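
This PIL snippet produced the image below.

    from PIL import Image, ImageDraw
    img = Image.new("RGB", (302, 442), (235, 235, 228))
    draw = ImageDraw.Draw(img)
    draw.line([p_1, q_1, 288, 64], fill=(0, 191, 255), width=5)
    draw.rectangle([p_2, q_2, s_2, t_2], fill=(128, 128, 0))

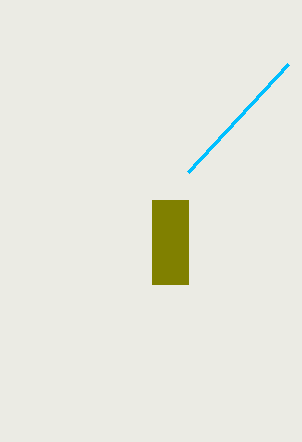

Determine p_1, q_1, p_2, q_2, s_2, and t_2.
p_1 = 188, q_1 = 172, p_2 = 152, q_2 = 200, s_2 = 188, t_2 = 284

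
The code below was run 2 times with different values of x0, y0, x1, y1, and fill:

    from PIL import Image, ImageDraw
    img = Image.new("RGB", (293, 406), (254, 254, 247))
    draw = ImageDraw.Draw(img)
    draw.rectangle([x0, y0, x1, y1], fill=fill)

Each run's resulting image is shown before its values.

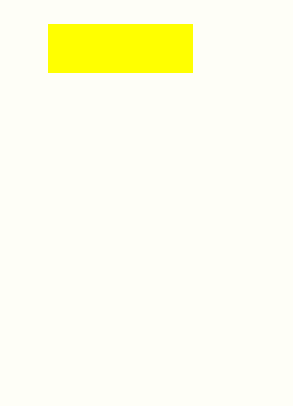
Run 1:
x0 = 48, y0 = 24, x1 = 192, y1 = 72, fill = 'yellow'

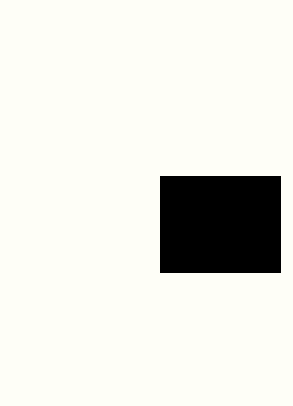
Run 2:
x0 = 160; y0 = 176; x1 = 280; y1 = 272; fill = 'black'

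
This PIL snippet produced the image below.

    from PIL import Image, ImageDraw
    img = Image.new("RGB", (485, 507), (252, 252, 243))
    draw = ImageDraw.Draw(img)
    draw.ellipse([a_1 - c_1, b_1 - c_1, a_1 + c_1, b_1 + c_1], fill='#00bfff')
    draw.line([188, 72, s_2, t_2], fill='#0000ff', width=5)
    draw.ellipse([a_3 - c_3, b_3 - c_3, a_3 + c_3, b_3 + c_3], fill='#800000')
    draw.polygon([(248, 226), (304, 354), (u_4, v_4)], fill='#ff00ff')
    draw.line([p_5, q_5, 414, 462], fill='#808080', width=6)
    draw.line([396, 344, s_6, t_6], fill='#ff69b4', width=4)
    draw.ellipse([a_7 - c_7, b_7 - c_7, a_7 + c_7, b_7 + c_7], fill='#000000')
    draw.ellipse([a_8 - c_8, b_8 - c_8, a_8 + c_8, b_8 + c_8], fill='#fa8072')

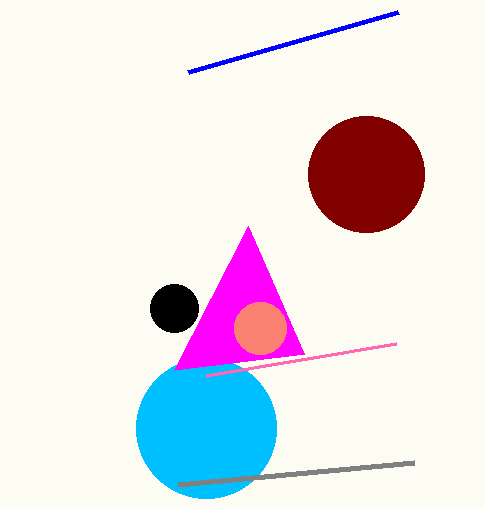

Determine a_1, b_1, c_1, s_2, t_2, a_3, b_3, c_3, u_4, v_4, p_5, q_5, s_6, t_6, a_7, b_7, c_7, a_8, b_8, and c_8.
a_1 = 206; b_1 = 428; c_1 = 70; s_2 = 398; t_2 = 12; a_3 = 366; b_3 = 174; c_3 = 58; u_4 = 174; v_4 = 370; p_5 = 178; q_5 = 484; s_6 = 206; t_6 = 376; a_7 = 174; b_7 = 308; c_7 = 24; a_8 = 260; b_8 = 328; c_8 = 26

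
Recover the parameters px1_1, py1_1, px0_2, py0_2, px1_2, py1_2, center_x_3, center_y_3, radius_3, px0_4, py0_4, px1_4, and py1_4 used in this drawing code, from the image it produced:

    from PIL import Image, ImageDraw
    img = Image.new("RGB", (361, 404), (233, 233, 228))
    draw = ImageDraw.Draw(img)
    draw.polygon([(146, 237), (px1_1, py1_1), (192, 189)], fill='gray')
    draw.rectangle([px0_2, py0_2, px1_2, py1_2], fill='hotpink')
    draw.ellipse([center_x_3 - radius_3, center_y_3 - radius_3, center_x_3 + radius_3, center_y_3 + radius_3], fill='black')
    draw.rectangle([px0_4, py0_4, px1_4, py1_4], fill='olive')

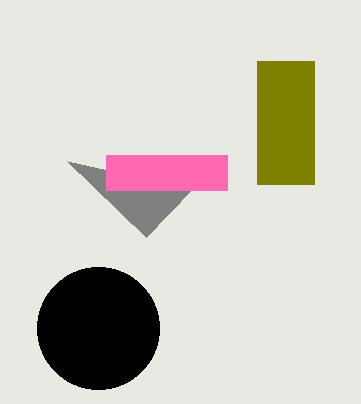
px1_1 = 67
py1_1 = 161
px0_2 = 106
py0_2 = 155
px1_2 = 227
py1_2 = 190
center_x_3 = 98
center_y_3 = 328
radius_3 = 61
px0_4 = 257
py0_4 = 61
px1_4 = 314
py1_4 = 184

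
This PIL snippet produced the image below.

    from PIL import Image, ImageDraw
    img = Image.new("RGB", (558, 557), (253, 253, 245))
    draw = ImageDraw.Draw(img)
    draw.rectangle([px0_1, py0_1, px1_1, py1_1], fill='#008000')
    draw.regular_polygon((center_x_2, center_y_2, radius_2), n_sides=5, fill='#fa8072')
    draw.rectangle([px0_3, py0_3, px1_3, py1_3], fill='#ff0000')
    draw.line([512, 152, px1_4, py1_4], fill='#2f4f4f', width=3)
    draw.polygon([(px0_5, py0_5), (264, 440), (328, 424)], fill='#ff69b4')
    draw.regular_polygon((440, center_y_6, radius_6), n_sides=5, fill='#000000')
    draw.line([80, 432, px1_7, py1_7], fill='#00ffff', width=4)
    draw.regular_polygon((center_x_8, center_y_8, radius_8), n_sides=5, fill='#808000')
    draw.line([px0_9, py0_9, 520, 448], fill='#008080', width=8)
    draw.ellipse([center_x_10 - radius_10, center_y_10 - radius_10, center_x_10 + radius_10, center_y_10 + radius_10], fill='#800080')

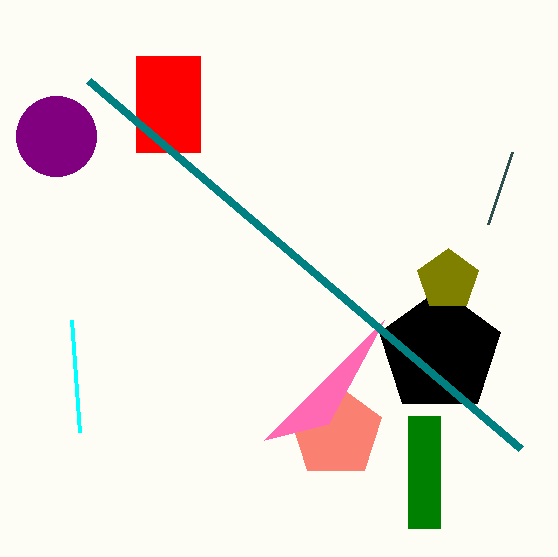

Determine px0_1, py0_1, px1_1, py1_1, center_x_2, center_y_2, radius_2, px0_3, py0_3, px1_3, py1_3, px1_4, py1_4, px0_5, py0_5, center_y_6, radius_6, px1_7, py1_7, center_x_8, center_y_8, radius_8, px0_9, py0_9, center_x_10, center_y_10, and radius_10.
px0_1 = 408, py0_1 = 416, px1_1 = 440, py1_1 = 528, center_x_2 = 336, center_y_2 = 432, radius_2 = 48, px0_3 = 136, py0_3 = 56, px1_3 = 200, py1_3 = 152, px1_4 = 488, py1_4 = 224, px0_5 = 384, py0_5 = 320, center_y_6 = 352, radius_6 = 64, px1_7 = 72, py1_7 = 320, center_x_8 = 448, center_y_8 = 280, radius_8 = 32, px0_9 = 88, py0_9 = 80, center_x_10 = 56, center_y_10 = 136, radius_10 = 40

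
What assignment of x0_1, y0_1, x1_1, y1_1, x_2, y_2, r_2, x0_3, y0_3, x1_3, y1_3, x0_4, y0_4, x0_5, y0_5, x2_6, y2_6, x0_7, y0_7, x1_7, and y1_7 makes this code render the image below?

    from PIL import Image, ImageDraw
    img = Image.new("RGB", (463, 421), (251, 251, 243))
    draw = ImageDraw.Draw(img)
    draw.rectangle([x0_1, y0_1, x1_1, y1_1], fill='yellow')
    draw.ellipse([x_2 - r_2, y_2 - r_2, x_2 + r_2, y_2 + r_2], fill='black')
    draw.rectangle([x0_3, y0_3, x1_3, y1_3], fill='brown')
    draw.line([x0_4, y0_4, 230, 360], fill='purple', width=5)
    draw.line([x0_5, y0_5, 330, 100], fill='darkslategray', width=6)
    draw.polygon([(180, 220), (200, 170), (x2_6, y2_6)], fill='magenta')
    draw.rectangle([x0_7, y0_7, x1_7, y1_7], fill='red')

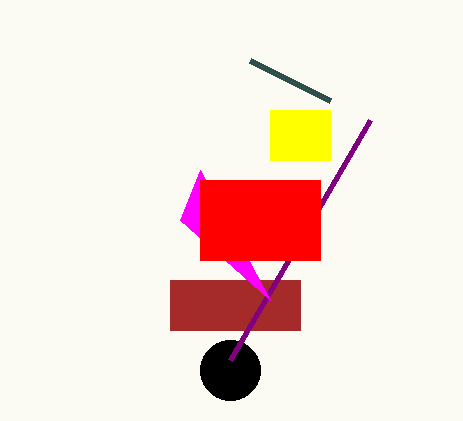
x0_1 = 270, y0_1 = 110, x1_1 = 330, y1_1 = 160, x_2 = 230, y_2 = 370, r_2 = 30, x0_3 = 170, y0_3 = 280, x1_3 = 300, y1_3 = 330, x0_4 = 370, y0_4 = 120, x0_5 = 250, y0_5 = 60, x2_6 = 270, y2_6 = 300, x0_7 = 200, y0_7 = 180, x1_7 = 320, y1_7 = 260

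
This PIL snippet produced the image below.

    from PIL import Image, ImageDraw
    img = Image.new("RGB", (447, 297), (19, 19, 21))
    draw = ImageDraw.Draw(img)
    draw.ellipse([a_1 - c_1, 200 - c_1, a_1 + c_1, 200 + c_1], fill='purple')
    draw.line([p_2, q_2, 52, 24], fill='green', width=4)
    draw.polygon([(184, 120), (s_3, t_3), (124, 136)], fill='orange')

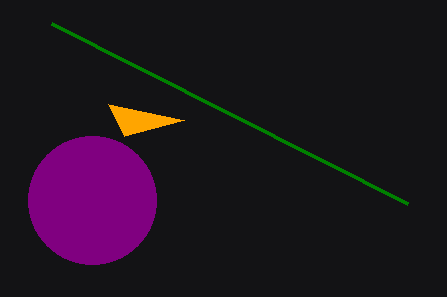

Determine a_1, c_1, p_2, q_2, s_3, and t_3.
a_1 = 92; c_1 = 64; p_2 = 408; q_2 = 204; s_3 = 108; t_3 = 104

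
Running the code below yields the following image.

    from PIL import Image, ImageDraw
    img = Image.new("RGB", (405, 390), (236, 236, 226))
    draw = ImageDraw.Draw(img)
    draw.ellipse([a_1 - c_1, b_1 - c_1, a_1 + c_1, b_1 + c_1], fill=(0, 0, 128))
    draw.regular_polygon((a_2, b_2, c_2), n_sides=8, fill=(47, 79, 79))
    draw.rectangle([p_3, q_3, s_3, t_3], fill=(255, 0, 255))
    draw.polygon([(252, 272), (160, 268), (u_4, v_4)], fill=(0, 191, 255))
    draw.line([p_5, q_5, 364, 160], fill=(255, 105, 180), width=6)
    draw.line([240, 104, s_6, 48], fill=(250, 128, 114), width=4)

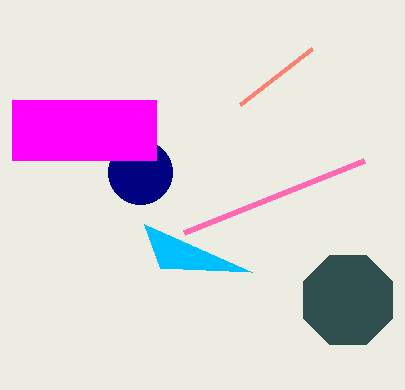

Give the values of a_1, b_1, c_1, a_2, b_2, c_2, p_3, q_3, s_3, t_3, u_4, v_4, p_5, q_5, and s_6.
a_1 = 140, b_1 = 172, c_1 = 32, a_2 = 348, b_2 = 300, c_2 = 48, p_3 = 12, q_3 = 100, s_3 = 156, t_3 = 160, u_4 = 144, v_4 = 224, p_5 = 184, q_5 = 232, s_6 = 312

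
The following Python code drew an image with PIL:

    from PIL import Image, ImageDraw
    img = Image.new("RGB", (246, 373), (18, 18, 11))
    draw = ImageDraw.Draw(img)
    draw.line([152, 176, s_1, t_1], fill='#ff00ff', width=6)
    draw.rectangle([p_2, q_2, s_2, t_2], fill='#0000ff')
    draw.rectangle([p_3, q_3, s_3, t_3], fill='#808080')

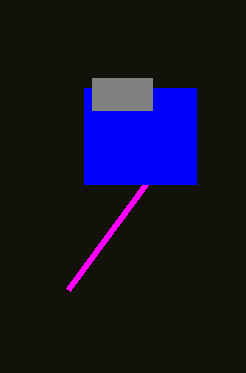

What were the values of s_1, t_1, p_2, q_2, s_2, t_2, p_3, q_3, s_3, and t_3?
s_1 = 68; t_1 = 290; p_2 = 84; q_2 = 88; s_2 = 196; t_2 = 184; p_3 = 92; q_3 = 78; s_3 = 152; t_3 = 110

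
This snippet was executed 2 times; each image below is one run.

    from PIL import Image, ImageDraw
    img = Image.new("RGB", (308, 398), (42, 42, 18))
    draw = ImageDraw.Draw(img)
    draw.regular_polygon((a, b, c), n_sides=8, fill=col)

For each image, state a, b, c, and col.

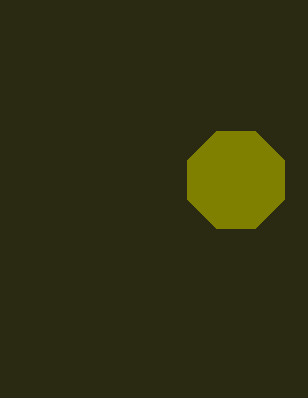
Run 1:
a = 236, b = 180, c = 52, col = 'olive'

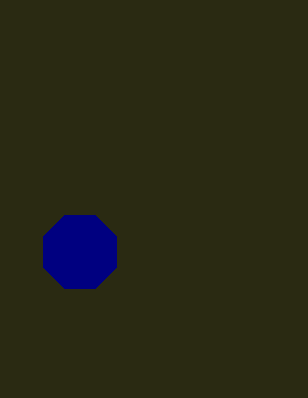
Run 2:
a = 80; b = 252; c = 40; col = 'navy'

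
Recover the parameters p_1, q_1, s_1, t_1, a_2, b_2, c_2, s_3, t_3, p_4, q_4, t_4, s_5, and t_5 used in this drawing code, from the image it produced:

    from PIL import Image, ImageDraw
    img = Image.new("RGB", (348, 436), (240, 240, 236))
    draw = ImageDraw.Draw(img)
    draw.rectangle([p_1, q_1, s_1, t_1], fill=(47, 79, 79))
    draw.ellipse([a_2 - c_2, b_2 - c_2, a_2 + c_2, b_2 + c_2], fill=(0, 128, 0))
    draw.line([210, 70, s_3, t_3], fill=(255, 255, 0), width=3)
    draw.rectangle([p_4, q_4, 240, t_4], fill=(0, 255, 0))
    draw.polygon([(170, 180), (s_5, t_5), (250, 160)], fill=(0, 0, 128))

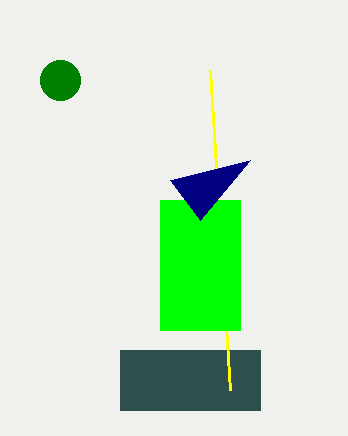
p_1 = 120
q_1 = 350
s_1 = 260
t_1 = 410
a_2 = 60
b_2 = 80
c_2 = 20
s_3 = 230
t_3 = 390
p_4 = 160
q_4 = 200
t_4 = 330
s_5 = 200
t_5 = 220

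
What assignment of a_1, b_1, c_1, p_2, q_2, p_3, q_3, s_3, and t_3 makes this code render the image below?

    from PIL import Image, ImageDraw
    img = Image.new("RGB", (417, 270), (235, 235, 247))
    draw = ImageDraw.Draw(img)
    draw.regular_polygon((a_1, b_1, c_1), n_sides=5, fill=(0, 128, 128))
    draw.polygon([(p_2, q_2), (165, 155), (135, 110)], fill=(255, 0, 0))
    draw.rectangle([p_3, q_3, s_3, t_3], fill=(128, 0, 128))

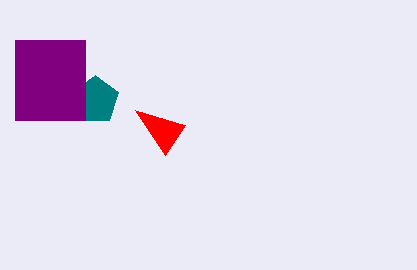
a_1 = 95
b_1 = 100
c_1 = 25
p_2 = 185
q_2 = 125
p_3 = 15
q_3 = 40
s_3 = 85
t_3 = 120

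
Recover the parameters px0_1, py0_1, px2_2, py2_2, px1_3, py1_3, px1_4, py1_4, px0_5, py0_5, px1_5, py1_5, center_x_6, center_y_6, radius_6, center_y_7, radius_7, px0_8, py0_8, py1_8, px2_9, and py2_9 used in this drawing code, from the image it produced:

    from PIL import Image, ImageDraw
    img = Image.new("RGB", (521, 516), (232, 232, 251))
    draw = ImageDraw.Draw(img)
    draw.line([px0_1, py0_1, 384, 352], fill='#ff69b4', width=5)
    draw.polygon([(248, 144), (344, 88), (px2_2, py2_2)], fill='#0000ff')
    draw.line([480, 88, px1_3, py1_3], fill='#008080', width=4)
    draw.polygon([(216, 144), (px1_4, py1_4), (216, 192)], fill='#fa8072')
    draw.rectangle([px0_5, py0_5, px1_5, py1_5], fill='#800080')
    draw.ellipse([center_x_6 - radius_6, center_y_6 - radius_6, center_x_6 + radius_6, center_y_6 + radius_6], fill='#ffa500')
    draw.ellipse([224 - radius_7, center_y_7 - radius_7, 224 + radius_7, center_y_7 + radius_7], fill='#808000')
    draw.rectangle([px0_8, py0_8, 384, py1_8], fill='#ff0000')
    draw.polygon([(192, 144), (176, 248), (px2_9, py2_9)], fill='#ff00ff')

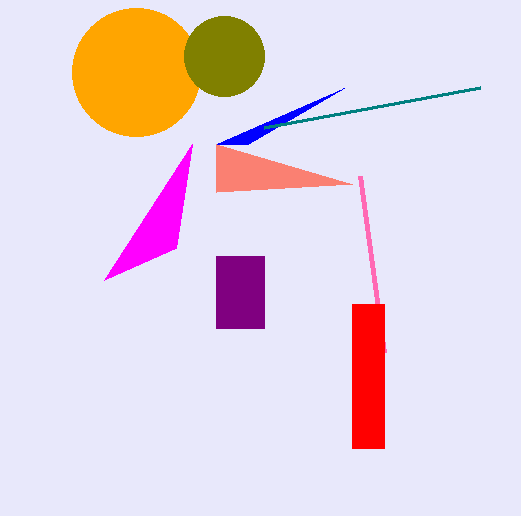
px0_1 = 360, py0_1 = 176, px2_2 = 216, py2_2 = 144, px1_3 = 264, py1_3 = 128, px1_4 = 352, py1_4 = 184, px0_5 = 216, py0_5 = 256, px1_5 = 264, py1_5 = 328, center_x_6 = 136, center_y_6 = 72, radius_6 = 64, center_y_7 = 56, radius_7 = 40, px0_8 = 352, py0_8 = 304, py1_8 = 448, px2_9 = 104, py2_9 = 280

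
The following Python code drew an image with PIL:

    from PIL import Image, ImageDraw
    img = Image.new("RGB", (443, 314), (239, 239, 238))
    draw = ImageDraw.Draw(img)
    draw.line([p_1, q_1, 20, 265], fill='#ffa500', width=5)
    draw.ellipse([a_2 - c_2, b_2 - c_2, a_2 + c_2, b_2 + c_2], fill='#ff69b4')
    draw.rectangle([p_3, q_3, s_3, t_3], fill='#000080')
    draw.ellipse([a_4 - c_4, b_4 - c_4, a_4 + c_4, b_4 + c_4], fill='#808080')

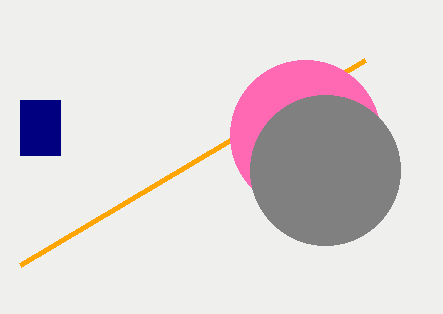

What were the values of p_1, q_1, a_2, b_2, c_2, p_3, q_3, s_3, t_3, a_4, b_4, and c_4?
p_1 = 365; q_1 = 60; a_2 = 305; b_2 = 135; c_2 = 75; p_3 = 20; q_3 = 100; s_3 = 60; t_3 = 155; a_4 = 325; b_4 = 170; c_4 = 75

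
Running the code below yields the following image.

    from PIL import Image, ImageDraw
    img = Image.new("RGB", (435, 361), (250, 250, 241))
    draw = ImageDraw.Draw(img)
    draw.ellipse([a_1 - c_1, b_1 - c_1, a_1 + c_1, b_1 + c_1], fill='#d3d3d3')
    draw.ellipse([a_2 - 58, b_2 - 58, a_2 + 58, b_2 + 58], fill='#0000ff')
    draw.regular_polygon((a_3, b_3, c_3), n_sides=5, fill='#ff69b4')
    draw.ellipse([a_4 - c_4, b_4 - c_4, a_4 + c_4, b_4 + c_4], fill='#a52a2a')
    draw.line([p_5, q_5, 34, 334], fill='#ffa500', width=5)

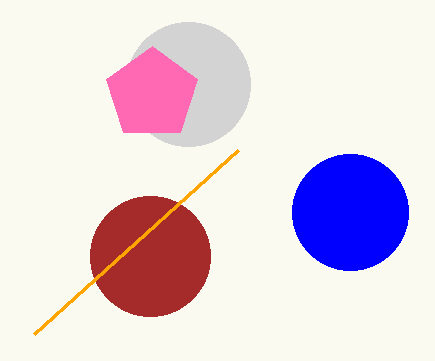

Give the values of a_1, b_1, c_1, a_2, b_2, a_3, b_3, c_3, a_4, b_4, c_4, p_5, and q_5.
a_1 = 188; b_1 = 84; c_1 = 62; a_2 = 350; b_2 = 212; a_3 = 152; b_3 = 94; c_3 = 48; a_4 = 150; b_4 = 256; c_4 = 60; p_5 = 238; q_5 = 150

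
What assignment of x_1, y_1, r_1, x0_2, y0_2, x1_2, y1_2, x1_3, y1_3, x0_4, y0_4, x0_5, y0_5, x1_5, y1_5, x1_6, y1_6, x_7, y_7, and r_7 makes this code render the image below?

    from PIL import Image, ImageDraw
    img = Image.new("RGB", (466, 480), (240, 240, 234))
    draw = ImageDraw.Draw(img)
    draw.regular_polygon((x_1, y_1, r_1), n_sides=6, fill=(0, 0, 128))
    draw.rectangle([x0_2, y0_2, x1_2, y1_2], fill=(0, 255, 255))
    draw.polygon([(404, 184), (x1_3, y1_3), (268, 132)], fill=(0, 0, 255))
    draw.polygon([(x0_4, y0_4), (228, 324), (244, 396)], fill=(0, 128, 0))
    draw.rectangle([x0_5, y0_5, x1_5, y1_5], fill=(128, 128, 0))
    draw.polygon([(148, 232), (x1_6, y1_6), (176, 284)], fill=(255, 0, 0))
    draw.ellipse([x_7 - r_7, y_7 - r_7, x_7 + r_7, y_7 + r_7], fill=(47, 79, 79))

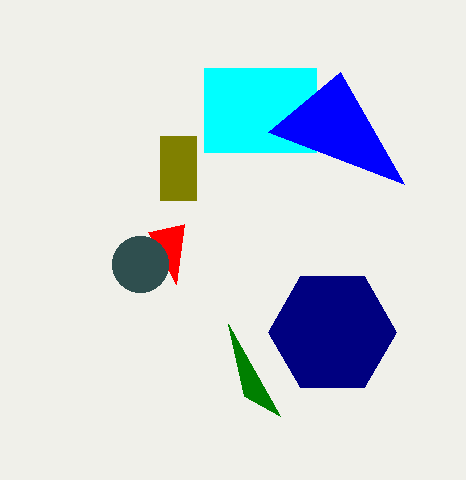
x_1 = 332
y_1 = 332
r_1 = 64
x0_2 = 204
y0_2 = 68
x1_2 = 316
y1_2 = 152
x1_3 = 340
y1_3 = 72
x0_4 = 280
y0_4 = 416
x0_5 = 160
y0_5 = 136
x1_5 = 196
y1_5 = 200
x1_6 = 184
y1_6 = 224
x_7 = 140
y_7 = 264
r_7 = 28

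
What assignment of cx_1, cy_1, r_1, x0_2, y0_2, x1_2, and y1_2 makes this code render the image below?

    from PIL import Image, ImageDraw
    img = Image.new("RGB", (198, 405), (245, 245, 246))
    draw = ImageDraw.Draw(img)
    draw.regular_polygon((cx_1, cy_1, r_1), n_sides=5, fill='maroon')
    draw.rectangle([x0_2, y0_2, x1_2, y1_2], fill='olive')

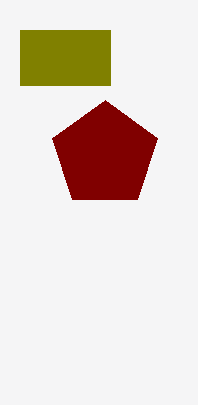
cx_1 = 105
cy_1 = 155
r_1 = 55
x0_2 = 20
y0_2 = 30
x1_2 = 110
y1_2 = 85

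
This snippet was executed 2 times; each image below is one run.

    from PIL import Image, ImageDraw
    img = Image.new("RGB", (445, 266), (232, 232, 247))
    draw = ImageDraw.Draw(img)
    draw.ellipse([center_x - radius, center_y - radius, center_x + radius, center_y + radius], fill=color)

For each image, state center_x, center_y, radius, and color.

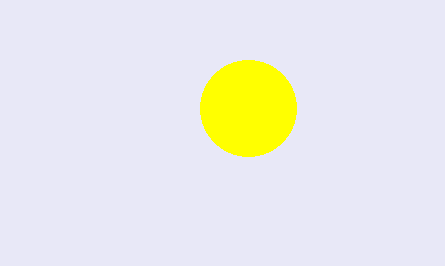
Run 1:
center_x = 248, center_y = 108, radius = 48, color = 'yellow'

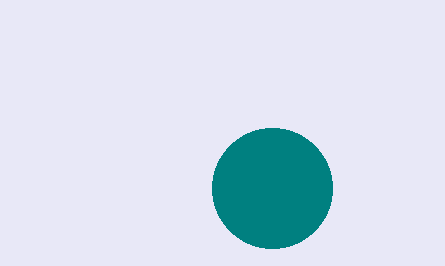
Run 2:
center_x = 272; center_y = 188; radius = 60; color = 'teal'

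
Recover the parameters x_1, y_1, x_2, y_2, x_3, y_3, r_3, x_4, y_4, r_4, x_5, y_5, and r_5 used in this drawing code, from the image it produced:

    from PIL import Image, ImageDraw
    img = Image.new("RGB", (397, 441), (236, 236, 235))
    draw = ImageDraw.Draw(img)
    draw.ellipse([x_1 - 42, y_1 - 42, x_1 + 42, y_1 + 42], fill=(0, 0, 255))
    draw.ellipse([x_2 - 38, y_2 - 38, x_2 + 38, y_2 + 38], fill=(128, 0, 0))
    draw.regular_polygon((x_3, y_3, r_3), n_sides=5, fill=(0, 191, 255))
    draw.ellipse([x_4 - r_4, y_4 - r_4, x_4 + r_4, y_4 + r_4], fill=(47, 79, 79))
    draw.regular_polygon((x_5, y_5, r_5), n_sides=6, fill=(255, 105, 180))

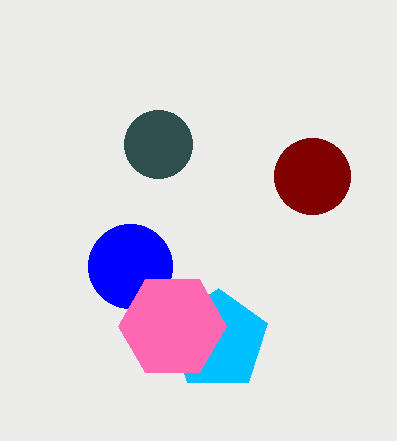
x_1 = 130; y_1 = 266; x_2 = 312; y_2 = 176; x_3 = 218; y_3 = 340; r_3 = 52; x_4 = 158; y_4 = 144; r_4 = 34; x_5 = 172; y_5 = 326; r_5 = 54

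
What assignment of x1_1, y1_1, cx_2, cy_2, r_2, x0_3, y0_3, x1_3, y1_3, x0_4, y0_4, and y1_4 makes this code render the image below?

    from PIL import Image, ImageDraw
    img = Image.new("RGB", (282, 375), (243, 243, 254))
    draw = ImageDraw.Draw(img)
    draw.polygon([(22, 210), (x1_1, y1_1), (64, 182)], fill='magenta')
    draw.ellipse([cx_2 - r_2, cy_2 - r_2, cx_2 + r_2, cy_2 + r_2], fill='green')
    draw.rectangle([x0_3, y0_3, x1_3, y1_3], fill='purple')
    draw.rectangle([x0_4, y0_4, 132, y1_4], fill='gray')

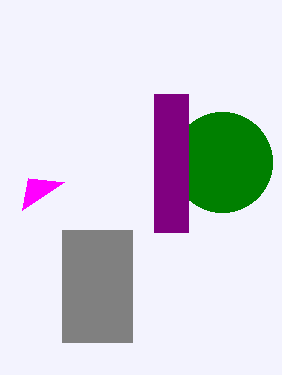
x1_1 = 28; y1_1 = 178; cx_2 = 222; cy_2 = 162; r_2 = 50; x0_3 = 154; y0_3 = 94; x1_3 = 188; y1_3 = 232; x0_4 = 62; y0_4 = 230; y1_4 = 342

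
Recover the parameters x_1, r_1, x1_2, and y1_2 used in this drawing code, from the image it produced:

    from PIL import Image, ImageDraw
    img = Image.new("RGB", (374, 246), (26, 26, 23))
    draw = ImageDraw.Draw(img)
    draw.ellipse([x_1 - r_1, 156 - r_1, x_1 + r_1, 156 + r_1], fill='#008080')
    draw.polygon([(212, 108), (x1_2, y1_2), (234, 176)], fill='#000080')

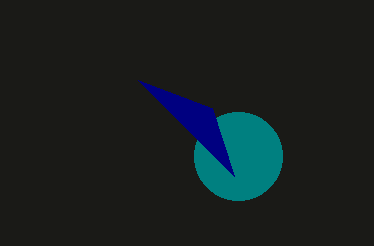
x_1 = 238; r_1 = 44; x1_2 = 138; y1_2 = 80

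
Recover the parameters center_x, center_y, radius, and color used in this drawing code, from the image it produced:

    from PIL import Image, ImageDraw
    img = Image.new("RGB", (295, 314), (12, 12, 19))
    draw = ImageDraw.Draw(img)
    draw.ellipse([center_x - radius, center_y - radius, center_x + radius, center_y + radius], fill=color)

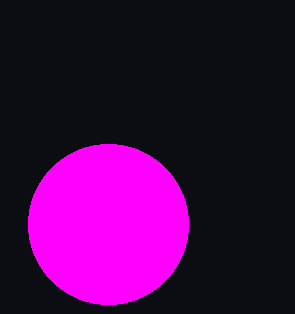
center_x = 108, center_y = 224, radius = 80, color = 'magenta'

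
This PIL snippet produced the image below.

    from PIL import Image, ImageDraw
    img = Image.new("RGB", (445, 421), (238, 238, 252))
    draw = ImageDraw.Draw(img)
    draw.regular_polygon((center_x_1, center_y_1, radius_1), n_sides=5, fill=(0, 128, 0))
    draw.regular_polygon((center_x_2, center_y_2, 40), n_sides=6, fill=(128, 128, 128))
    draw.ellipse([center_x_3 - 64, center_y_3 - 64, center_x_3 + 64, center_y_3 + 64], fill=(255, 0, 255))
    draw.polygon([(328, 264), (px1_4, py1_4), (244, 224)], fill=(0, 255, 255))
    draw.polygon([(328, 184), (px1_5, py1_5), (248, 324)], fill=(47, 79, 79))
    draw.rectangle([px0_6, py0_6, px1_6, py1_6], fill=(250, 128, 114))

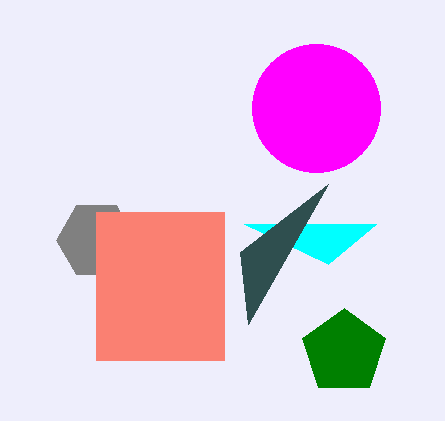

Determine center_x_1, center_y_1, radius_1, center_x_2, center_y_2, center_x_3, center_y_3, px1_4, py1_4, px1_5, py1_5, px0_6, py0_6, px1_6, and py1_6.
center_x_1 = 344; center_y_1 = 352; radius_1 = 44; center_x_2 = 96; center_y_2 = 240; center_x_3 = 316; center_y_3 = 108; px1_4 = 376; py1_4 = 224; px1_5 = 240; py1_5 = 252; px0_6 = 96; py0_6 = 212; px1_6 = 224; py1_6 = 360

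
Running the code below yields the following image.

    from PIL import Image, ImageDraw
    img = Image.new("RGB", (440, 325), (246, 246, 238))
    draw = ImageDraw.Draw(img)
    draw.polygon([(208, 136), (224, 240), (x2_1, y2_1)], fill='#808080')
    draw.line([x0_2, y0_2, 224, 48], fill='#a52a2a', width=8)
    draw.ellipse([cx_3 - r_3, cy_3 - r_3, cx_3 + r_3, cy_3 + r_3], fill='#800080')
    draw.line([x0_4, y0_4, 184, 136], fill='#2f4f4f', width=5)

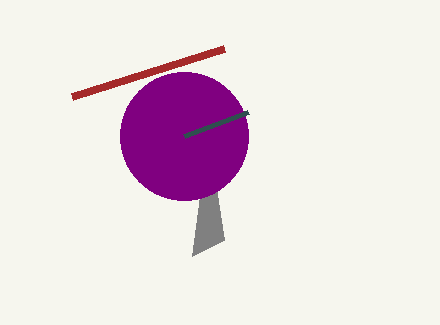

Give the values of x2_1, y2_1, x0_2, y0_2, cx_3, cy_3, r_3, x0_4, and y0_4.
x2_1 = 192, y2_1 = 256, x0_2 = 72, y0_2 = 96, cx_3 = 184, cy_3 = 136, r_3 = 64, x0_4 = 248, y0_4 = 112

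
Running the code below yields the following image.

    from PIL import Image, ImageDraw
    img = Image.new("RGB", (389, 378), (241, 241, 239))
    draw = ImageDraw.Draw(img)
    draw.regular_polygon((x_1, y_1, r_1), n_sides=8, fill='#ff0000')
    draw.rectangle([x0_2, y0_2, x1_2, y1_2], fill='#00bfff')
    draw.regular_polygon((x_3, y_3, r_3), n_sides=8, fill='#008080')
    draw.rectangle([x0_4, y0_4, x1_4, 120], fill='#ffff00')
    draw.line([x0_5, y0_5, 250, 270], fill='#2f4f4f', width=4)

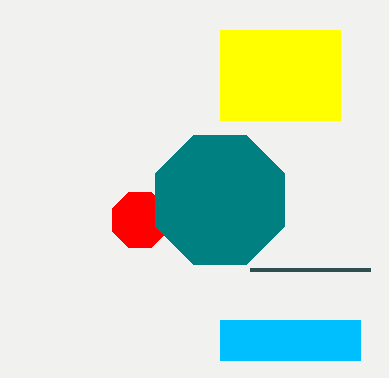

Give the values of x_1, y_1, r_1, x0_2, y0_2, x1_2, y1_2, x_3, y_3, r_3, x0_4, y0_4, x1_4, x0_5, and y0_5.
x_1 = 140
y_1 = 220
r_1 = 30
x0_2 = 220
y0_2 = 320
x1_2 = 360
y1_2 = 360
x_3 = 220
y_3 = 200
r_3 = 70
x0_4 = 220
y0_4 = 30
x1_4 = 340
x0_5 = 370
y0_5 = 270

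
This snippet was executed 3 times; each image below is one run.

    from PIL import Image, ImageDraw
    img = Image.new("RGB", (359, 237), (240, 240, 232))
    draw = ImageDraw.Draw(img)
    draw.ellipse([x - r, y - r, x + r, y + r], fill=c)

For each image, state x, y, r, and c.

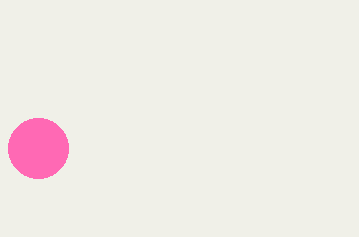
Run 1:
x = 38; y = 148; r = 30; c = 'hotpink'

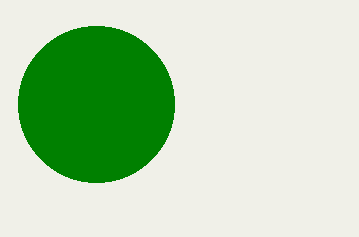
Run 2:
x = 96; y = 104; r = 78; c = 'green'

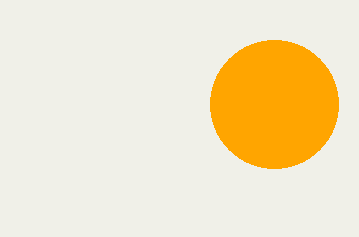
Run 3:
x = 274, y = 104, r = 64, c = 'orange'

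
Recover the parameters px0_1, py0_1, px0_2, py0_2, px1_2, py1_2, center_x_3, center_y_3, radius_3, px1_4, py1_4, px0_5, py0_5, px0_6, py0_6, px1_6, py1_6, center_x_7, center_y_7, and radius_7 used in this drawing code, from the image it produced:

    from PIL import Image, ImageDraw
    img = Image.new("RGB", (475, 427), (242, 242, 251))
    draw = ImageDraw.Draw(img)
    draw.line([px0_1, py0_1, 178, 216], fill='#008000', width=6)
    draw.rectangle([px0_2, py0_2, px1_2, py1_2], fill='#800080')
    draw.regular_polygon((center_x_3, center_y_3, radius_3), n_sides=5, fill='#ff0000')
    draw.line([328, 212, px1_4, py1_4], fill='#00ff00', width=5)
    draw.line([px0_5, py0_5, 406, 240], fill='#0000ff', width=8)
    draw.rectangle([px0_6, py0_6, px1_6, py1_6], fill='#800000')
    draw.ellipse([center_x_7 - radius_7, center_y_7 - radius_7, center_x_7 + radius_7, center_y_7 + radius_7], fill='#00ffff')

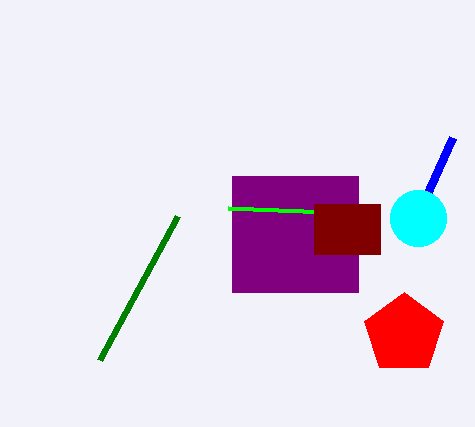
px0_1 = 100, py0_1 = 360, px0_2 = 232, py0_2 = 176, px1_2 = 358, py1_2 = 292, center_x_3 = 404, center_y_3 = 334, radius_3 = 42, px1_4 = 228, py1_4 = 208, px0_5 = 452, py0_5 = 138, px0_6 = 314, py0_6 = 204, px1_6 = 380, py1_6 = 254, center_x_7 = 418, center_y_7 = 218, radius_7 = 28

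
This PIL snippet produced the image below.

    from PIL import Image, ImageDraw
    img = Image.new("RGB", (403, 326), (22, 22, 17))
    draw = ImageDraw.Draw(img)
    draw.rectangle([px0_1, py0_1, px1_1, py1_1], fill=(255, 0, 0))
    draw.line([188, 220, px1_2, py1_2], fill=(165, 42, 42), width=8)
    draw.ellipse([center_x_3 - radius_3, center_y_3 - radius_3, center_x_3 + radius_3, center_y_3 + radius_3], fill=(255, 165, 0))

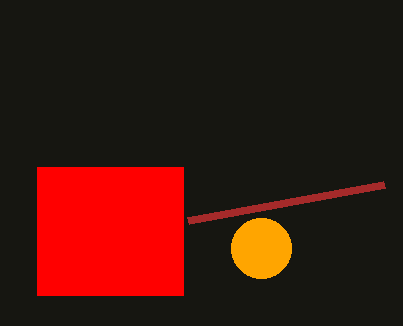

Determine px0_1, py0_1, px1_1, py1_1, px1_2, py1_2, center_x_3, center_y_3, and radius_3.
px0_1 = 37; py0_1 = 167; px1_1 = 183; py1_1 = 295; px1_2 = 384; py1_2 = 184; center_x_3 = 261; center_y_3 = 248; radius_3 = 30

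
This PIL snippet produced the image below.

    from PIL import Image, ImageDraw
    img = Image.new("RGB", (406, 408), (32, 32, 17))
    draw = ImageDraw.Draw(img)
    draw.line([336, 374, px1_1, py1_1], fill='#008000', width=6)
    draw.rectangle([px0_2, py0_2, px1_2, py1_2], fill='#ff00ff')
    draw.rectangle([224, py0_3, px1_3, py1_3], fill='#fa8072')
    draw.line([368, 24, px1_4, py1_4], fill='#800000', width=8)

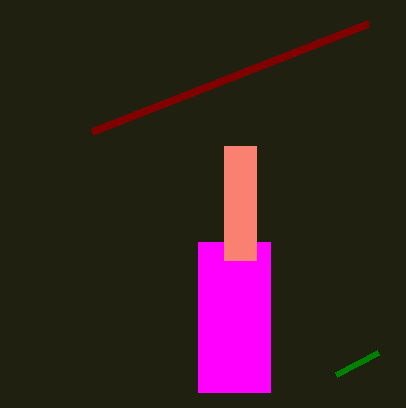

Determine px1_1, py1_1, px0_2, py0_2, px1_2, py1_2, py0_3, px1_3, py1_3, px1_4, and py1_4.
px1_1 = 378
py1_1 = 352
px0_2 = 198
py0_2 = 242
px1_2 = 270
py1_2 = 392
py0_3 = 146
px1_3 = 256
py1_3 = 260
px1_4 = 92
py1_4 = 132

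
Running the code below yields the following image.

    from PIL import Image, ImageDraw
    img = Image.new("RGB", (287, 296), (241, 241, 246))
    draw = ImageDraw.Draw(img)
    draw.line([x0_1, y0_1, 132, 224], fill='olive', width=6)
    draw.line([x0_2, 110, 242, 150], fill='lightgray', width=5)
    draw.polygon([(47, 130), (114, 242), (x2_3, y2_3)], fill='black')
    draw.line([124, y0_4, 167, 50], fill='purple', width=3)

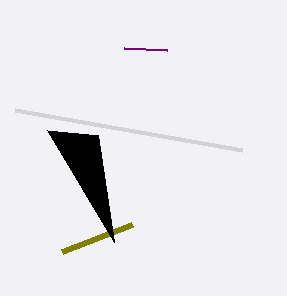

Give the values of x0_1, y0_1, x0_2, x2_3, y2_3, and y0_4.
x0_1 = 62
y0_1 = 251
x0_2 = 15
x2_3 = 98
y2_3 = 135
y0_4 = 48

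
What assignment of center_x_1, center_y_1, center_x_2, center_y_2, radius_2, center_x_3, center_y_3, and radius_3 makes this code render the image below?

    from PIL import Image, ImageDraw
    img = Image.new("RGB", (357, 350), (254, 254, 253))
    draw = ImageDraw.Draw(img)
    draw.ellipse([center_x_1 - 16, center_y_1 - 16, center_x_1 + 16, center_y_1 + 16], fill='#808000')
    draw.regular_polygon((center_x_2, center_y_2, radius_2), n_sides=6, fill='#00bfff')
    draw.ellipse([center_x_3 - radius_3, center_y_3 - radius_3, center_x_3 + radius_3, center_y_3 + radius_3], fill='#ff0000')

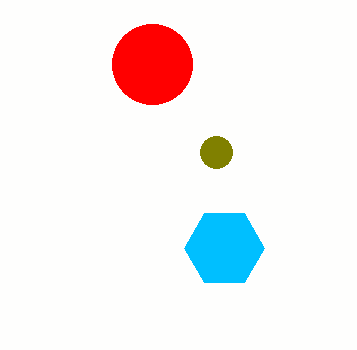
center_x_1 = 216, center_y_1 = 152, center_x_2 = 224, center_y_2 = 248, radius_2 = 40, center_x_3 = 152, center_y_3 = 64, radius_3 = 40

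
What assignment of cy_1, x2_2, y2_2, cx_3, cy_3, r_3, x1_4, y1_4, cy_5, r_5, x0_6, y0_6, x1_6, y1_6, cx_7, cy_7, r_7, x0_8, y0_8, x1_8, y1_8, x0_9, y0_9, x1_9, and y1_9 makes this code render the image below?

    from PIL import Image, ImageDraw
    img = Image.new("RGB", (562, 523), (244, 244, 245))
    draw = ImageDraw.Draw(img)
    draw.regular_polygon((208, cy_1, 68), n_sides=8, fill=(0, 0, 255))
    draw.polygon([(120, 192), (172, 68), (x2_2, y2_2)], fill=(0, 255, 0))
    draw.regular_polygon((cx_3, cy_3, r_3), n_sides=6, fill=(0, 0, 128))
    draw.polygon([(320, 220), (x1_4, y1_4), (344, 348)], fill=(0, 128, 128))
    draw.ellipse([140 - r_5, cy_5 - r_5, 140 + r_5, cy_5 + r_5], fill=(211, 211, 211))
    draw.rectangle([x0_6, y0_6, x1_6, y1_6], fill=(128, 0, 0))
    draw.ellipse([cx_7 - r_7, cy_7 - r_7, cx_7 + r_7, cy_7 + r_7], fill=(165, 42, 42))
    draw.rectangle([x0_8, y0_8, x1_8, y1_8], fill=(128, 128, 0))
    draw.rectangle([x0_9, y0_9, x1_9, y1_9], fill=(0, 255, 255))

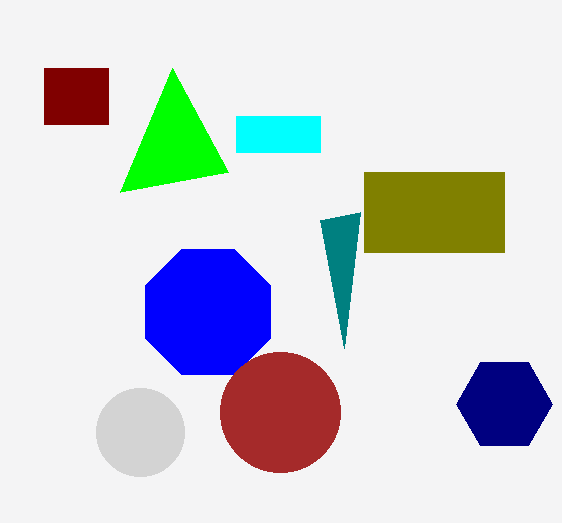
cy_1 = 312, x2_2 = 228, y2_2 = 172, cx_3 = 504, cy_3 = 404, r_3 = 48, x1_4 = 360, y1_4 = 212, cy_5 = 432, r_5 = 44, x0_6 = 44, y0_6 = 68, x1_6 = 108, y1_6 = 124, cx_7 = 280, cy_7 = 412, r_7 = 60, x0_8 = 364, y0_8 = 172, x1_8 = 504, y1_8 = 252, x0_9 = 236, y0_9 = 116, x1_9 = 320, y1_9 = 152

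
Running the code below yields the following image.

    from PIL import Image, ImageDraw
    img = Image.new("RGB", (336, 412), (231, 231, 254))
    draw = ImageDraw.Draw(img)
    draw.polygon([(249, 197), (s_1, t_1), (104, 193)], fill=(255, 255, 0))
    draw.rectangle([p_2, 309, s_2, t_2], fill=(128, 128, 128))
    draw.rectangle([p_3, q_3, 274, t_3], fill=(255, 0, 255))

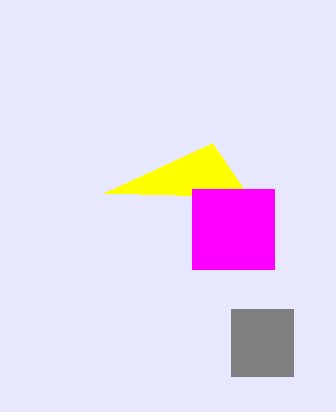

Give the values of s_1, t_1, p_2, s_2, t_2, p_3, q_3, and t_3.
s_1 = 212
t_1 = 143
p_2 = 231
s_2 = 293
t_2 = 376
p_3 = 192
q_3 = 189
t_3 = 269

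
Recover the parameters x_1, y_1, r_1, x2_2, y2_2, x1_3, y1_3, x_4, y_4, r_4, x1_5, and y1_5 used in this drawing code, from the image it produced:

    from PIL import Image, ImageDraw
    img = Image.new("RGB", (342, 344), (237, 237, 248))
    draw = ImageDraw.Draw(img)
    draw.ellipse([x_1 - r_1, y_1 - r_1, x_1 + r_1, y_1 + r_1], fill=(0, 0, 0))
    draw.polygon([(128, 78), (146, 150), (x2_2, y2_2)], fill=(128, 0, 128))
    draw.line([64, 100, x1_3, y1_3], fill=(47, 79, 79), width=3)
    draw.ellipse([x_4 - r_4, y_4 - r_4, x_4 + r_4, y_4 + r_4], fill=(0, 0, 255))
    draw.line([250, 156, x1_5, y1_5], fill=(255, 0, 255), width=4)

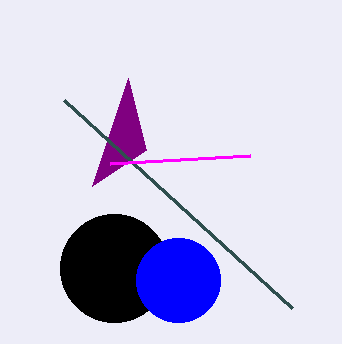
x_1 = 114
y_1 = 268
r_1 = 54
x2_2 = 92
y2_2 = 186
x1_3 = 292
y1_3 = 308
x_4 = 178
y_4 = 280
r_4 = 42
x1_5 = 110
y1_5 = 164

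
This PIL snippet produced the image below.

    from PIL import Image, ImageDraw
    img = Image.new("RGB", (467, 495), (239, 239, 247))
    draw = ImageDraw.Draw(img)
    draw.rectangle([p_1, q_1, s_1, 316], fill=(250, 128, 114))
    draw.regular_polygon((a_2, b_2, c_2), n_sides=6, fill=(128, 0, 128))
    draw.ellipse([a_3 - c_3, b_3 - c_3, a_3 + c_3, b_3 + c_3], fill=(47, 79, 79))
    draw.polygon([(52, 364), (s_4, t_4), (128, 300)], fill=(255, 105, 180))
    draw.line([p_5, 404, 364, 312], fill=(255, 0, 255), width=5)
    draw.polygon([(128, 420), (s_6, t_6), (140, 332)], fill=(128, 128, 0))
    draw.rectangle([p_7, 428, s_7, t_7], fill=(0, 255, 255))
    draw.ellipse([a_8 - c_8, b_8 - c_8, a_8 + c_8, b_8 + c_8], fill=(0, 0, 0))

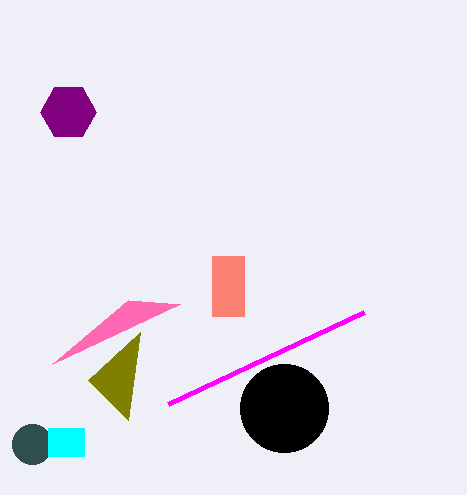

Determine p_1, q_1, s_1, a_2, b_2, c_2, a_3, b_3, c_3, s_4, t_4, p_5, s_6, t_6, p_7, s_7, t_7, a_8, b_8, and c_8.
p_1 = 212
q_1 = 256
s_1 = 244
a_2 = 68
b_2 = 112
c_2 = 28
a_3 = 32
b_3 = 444
c_3 = 20
s_4 = 180
t_4 = 304
p_5 = 168
s_6 = 88
t_6 = 380
p_7 = 48
s_7 = 84
t_7 = 456
a_8 = 284
b_8 = 408
c_8 = 44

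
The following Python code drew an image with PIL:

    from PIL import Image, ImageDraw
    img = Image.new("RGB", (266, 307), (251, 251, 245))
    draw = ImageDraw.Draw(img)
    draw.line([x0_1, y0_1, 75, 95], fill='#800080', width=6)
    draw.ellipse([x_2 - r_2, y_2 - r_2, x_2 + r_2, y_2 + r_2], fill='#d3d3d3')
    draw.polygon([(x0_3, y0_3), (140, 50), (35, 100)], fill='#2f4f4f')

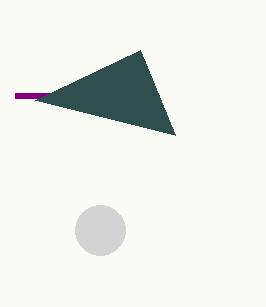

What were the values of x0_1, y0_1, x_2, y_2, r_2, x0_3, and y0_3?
x0_1 = 15; y0_1 = 95; x_2 = 100; y_2 = 230; r_2 = 25; x0_3 = 175; y0_3 = 135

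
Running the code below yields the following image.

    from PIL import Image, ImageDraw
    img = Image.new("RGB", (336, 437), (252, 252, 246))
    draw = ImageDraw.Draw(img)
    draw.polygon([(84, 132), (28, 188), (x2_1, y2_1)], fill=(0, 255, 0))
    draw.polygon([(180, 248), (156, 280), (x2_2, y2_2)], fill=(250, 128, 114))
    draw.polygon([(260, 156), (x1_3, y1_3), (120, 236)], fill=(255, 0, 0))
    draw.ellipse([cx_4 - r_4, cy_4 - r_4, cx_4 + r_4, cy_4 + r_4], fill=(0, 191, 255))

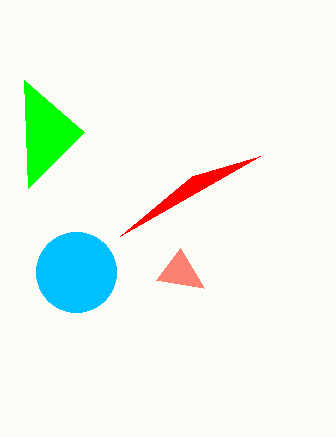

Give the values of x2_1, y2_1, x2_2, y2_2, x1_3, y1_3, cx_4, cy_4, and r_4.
x2_1 = 24; y2_1 = 80; x2_2 = 204; y2_2 = 288; x1_3 = 192; y1_3 = 176; cx_4 = 76; cy_4 = 272; r_4 = 40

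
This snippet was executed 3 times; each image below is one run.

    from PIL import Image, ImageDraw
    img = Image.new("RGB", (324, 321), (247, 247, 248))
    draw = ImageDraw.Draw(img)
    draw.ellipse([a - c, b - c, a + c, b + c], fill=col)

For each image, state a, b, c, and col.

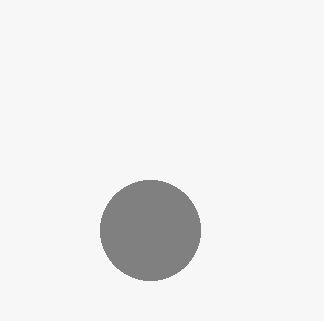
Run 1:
a = 150
b = 230
c = 50
col = 'gray'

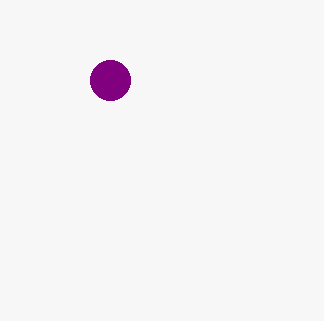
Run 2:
a = 110
b = 80
c = 20
col = 'purple'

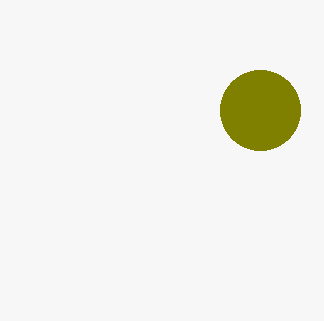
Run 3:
a = 260, b = 110, c = 40, col = 'olive'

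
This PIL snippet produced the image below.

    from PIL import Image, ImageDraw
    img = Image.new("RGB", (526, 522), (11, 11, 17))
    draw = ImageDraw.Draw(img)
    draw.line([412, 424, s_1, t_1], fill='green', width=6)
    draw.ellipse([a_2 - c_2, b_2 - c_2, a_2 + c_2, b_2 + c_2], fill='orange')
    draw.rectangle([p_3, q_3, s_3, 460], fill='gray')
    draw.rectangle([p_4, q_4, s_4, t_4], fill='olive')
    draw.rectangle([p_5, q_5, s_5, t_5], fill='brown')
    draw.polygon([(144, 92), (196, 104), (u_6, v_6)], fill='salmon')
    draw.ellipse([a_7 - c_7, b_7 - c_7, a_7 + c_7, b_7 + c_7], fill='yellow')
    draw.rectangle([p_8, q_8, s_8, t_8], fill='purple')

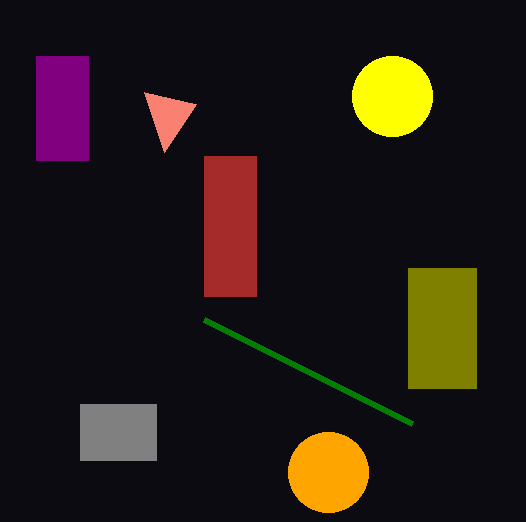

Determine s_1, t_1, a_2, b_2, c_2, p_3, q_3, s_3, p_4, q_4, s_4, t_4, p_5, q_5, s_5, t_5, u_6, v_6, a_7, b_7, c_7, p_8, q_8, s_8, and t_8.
s_1 = 204, t_1 = 320, a_2 = 328, b_2 = 472, c_2 = 40, p_3 = 80, q_3 = 404, s_3 = 156, p_4 = 408, q_4 = 268, s_4 = 476, t_4 = 388, p_5 = 204, q_5 = 156, s_5 = 256, t_5 = 296, u_6 = 164, v_6 = 152, a_7 = 392, b_7 = 96, c_7 = 40, p_8 = 36, q_8 = 56, s_8 = 88, t_8 = 160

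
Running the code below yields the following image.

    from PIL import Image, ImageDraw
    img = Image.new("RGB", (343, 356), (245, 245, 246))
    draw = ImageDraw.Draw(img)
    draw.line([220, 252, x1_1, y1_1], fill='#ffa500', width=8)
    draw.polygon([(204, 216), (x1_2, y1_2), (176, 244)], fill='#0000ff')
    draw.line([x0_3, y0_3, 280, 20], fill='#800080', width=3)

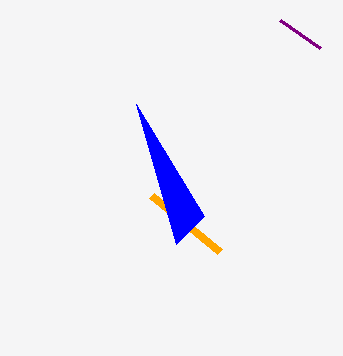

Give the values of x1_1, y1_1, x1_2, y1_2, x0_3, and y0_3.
x1_1 = 152, y1_1 = 196, x1_2 = 136, y1_2 = 104, x0_3 = 320, y0_3 = 48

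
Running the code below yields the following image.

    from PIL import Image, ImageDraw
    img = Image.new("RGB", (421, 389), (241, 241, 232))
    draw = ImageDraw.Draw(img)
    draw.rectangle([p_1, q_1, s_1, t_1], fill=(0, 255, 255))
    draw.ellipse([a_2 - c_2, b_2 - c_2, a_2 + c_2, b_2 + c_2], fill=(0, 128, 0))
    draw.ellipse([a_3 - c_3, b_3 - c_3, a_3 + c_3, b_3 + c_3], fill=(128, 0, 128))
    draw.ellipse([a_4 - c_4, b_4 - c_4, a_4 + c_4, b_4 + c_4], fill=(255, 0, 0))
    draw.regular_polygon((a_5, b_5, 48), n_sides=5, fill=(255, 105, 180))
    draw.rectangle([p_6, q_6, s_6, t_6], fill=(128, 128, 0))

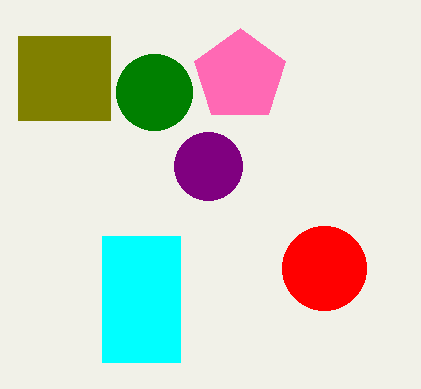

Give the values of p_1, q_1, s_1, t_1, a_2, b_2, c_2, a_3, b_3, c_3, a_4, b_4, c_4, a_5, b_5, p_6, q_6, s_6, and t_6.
p_1 = 102
q_1 = 236
s_1 = 180
t_1 = 362
a_2 = 154
b_2 = 92
c_2 = 38
a_3 = 208
b_3 = 166
c_3 = 34
a_4 = 324
b_4 = 268
c_4 = 42
a_5 = 240
b_5 = 76
p_6 = 18
q_6 = 36
s_6 = 110
t_6 = 120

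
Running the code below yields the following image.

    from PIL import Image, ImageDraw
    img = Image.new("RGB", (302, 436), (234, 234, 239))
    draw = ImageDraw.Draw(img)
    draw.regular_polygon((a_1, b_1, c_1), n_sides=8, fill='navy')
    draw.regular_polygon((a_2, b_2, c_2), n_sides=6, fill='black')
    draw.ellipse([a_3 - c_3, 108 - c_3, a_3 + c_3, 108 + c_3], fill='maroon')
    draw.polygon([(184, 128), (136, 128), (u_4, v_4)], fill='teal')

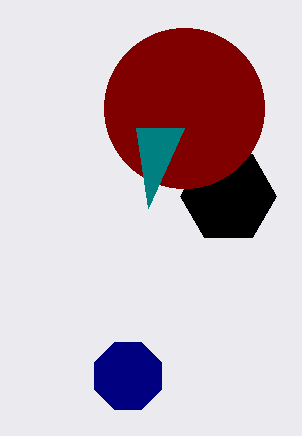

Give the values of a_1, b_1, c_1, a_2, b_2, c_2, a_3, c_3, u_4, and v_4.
a_1 = 128; b_1 = 376; c_1 = 36; a_2 = 228; b_2 = 196; c_2 = 48; a_3 = 184; c_3 = 80; u_4 = 148; v_4 = 208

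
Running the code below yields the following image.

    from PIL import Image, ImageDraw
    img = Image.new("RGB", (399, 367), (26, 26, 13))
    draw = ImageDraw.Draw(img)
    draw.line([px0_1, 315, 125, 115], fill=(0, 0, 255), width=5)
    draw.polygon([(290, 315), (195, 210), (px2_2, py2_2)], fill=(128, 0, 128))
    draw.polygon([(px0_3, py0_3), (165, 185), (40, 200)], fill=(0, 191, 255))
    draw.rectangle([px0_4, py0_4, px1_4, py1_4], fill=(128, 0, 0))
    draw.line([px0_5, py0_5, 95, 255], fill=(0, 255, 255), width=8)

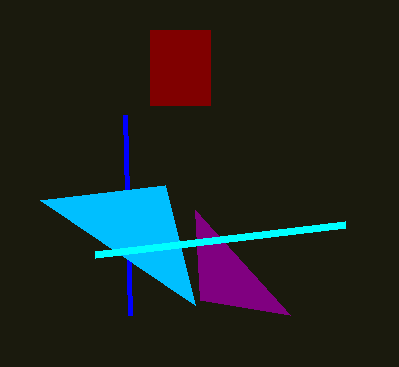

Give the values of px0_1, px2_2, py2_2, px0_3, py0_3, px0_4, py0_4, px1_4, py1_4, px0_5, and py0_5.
px0_1 = 130, px2_2 = 200, py2_2 = 300, px0_3 = 195, py0_3 = 305, px0_4 = 150, py0_4 = 30, px1_4 = 210, py1_4 = 105, px0_5 = 345, py0_5 = 225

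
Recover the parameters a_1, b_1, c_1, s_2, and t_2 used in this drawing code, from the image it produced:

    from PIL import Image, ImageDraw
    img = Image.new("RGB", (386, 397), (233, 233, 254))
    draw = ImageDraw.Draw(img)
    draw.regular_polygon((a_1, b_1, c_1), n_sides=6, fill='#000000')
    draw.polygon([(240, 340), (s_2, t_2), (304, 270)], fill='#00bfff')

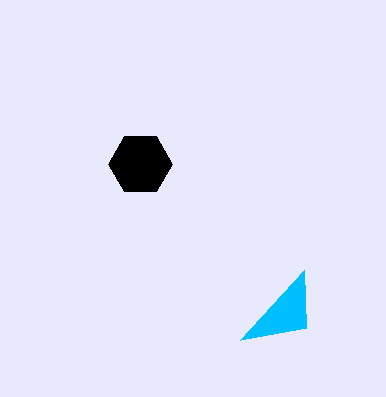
a_1 = 140
b_1 = 164
c_1 = 32
s_2 = 306
t_2 = 328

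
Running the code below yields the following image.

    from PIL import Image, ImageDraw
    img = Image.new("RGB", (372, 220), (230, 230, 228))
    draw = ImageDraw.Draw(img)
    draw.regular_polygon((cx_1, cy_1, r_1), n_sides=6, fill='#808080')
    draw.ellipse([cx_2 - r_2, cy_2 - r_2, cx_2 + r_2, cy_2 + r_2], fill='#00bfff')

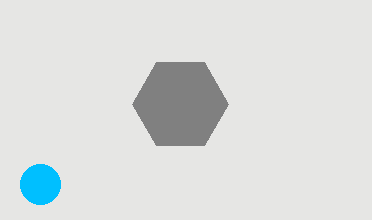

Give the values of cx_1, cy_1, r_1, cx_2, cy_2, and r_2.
cx_1 = 180
cy_1 = 104
r_1 = 48
cx_2 = 40
cy_2 = 184
r_2 = 20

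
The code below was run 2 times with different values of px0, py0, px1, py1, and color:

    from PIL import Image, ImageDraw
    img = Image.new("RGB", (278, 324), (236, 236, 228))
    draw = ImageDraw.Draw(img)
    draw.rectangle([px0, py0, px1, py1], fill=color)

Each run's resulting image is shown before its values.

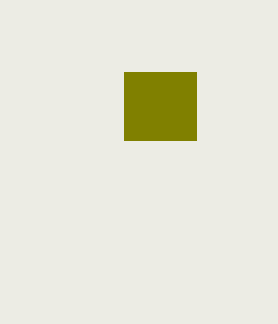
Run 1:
px0 = 124; py0 = 72; px1 = 196; py1 = 140; color = 'olive'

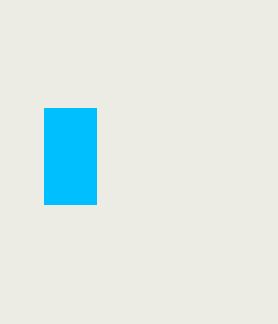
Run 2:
px0 = 44; py0 = 108; px1 = 96; py1 = 204; color = 'deepskyblue'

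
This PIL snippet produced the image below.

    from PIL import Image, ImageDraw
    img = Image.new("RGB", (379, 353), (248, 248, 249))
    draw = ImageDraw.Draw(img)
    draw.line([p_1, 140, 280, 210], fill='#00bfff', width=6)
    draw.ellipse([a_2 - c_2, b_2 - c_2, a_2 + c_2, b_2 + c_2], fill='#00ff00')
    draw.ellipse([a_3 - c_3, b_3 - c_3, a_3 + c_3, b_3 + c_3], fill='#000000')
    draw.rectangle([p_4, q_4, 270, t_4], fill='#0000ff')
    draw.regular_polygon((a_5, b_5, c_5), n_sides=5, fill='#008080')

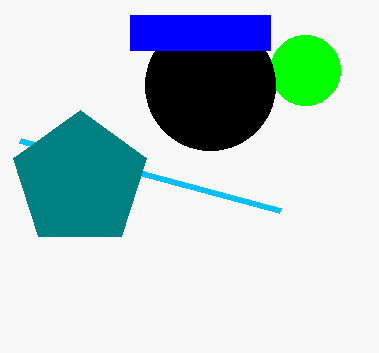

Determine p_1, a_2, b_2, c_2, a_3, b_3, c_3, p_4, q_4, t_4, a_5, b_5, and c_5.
p_1 = 20; a_2 = 305; b_2 = 70; c_2 = 35; a_3 = 210; b_3 = 85; c_3 = 65; p_4 = 130; q_4 = 15; t_4 = 50; a_5 = 80; b_5 = 180; c_5 = 70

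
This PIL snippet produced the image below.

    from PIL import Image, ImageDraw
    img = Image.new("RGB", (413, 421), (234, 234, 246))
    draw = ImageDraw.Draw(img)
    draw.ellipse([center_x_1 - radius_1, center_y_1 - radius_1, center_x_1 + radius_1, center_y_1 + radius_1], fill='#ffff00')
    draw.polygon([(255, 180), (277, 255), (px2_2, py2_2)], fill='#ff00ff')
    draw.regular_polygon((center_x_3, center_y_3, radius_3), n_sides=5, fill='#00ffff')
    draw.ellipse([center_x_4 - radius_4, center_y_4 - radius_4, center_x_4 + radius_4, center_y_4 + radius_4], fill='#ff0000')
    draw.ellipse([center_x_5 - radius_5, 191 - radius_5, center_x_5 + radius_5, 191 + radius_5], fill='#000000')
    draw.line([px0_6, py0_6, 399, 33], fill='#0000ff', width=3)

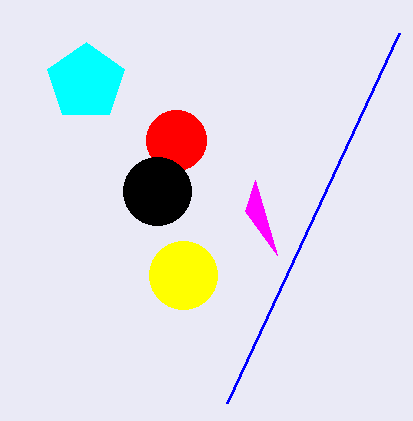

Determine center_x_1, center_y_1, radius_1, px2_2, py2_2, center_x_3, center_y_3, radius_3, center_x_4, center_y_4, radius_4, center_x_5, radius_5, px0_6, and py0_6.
center_x_1 = 183
center_y_1 = 275
radius_1 = 34
px2_2 = 245
py2_2 = 211
center_x_3 = 86
center_y_3 = 82
radius_3 = 40
center_x_4 = 176
center_y_4 = 140
radius_4 = 30
center_x_5 = 157
radius_5 = 34
px0_6 = 227
py0_6 = 403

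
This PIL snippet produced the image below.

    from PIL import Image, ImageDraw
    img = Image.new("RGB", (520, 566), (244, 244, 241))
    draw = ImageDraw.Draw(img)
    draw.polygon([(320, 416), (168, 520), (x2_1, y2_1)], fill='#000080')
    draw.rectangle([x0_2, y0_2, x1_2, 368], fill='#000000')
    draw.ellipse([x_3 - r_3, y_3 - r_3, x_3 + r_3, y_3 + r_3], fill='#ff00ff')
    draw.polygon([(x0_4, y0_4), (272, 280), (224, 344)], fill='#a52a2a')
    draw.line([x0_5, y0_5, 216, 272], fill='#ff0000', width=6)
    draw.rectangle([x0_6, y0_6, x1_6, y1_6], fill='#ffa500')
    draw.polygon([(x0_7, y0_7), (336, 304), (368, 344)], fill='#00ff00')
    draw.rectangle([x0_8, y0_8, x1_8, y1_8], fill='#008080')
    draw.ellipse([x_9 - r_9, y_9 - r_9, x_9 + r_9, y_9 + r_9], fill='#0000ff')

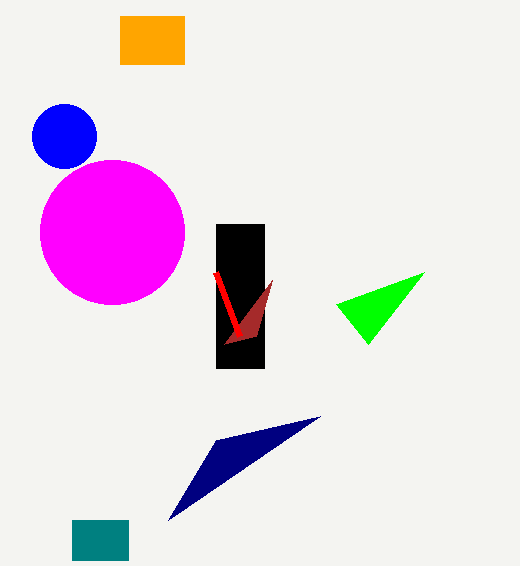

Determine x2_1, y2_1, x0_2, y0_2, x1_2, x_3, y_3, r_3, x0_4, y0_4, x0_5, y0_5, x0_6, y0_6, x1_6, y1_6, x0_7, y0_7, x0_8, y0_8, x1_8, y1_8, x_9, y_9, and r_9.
x2_1 = 216; y2_1 = 440; x0_2 = 216; y0_2 = 224; x1_2 = 264; x_3 = 112; y_3 = 232; r_3 = 72; x0_4 = 256; y0_4 = 336; x0_5 = 240; y0_5 = 336; x0_6 = 120; y0_6 = 16; x1_6 = 184; y1_6 = 64; x0_7 = 424; y0_7 = 272; x0_8 = 72; y0_8 = 520; x1_8 = 128; y1_8 = 560; x_9 = 64; y_9 = 136; r_9 = 32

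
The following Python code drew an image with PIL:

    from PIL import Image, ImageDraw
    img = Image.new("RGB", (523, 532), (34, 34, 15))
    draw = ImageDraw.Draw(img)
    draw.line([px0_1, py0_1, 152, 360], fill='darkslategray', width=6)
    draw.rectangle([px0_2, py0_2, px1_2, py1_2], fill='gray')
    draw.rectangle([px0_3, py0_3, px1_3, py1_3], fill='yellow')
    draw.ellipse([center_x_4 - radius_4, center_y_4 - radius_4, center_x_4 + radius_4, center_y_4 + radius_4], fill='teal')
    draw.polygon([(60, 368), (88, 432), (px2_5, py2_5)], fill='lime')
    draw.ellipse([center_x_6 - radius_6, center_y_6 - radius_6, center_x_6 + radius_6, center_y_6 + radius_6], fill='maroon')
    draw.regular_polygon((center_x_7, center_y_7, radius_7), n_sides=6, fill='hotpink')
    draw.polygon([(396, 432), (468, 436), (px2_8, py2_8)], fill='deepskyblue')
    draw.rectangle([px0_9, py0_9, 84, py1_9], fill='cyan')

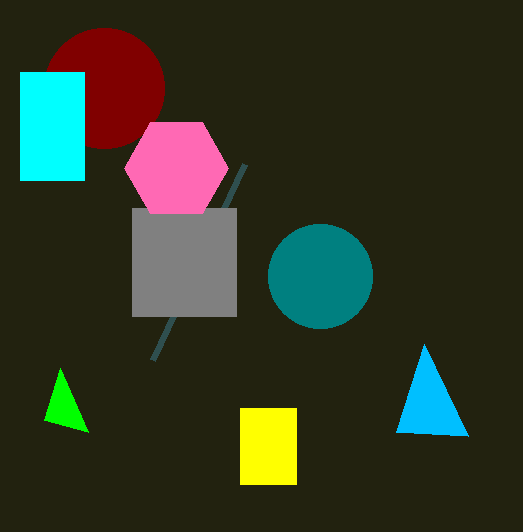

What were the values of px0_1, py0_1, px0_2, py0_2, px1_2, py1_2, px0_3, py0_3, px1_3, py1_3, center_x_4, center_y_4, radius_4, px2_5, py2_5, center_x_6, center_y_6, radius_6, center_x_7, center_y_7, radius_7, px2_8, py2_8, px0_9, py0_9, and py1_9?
px0_1 = 244; py0_1 = 164; px0_2 = 132; py0_2 = 208; px1_2 = 236; py1_2 = 316; px0_3 = 240; py0_3 = 408; px1_3 = 296; py1_3 = 484; center_x_4 = 320; center_y_4 = 276; radius_4 = 52; px2_5 = 44; py2_5 = 420; center_x_6 = 104; center_y_6 = 88; radius_6 = 60; center_x_7 = 176; center_y_7 = 168; radius_7 = 52; px2_8 = 424; py2_8 = 344; px0_9 = 20; py0_9 = 72; py1_9 = 180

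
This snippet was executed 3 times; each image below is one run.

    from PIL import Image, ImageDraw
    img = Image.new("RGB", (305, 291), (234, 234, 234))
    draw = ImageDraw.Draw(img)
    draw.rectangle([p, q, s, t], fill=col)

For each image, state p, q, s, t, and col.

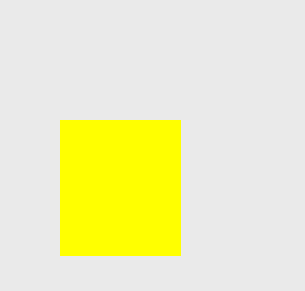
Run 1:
p = 60
q = 120
s = 180
t = 255
col = 'yellow'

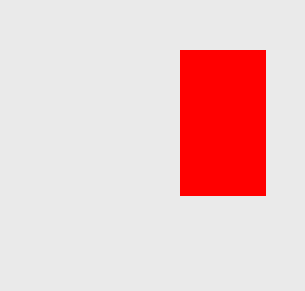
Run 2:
p = 180, q = 50, s = 265, t = 195, col = 'red'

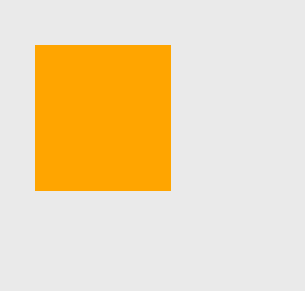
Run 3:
p = 35
q = 45
s = 170
t = 190
col = 'orange'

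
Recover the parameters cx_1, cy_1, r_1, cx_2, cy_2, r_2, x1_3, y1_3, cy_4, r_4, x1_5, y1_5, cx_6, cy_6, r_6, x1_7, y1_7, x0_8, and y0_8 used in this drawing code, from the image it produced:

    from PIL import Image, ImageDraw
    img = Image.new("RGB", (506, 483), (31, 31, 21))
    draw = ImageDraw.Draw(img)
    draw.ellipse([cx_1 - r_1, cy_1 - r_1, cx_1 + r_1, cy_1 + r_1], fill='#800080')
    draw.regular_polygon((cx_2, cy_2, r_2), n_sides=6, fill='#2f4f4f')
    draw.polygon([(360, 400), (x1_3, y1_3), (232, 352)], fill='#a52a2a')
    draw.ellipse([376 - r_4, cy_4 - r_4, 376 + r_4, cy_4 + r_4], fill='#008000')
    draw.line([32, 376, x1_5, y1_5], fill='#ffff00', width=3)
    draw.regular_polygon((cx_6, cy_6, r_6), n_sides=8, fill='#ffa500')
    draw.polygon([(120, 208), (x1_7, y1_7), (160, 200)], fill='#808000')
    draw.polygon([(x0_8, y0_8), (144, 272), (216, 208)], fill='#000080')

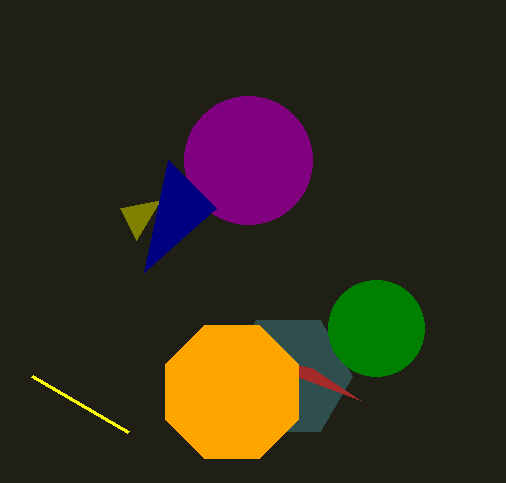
cx_1 = 248; cy_1 = 160; r_1 = 64; cx_2 = 288; cy_2 = 376; r_2 = 64; x1_3 = 312; y1_3 = 368; cy_4 = 328; r_4 = 48; x1_5 = 128; y1_5 = 432; cx_6 = 232; cy_6 = 392; r_6 = 72; x1_7 = 136; y1_7 = 240; x0_8 = 168; y0_8 = 160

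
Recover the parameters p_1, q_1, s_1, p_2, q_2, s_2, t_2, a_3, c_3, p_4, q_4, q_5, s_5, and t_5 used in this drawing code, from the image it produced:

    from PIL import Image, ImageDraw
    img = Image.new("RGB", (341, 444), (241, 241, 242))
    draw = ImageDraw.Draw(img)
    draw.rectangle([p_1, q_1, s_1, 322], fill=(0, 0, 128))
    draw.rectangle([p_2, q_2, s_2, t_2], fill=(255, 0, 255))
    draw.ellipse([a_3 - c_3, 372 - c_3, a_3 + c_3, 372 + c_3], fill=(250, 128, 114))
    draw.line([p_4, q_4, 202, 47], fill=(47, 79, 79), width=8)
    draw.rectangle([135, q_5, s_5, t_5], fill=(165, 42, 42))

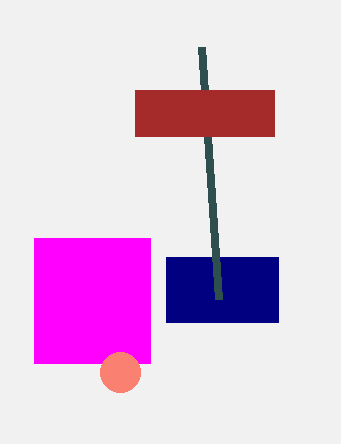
p_1 = 166
q_1 = 257
s_1 = 278
p_2 = 34
q_2 = 238
s_2 = 150
t_2 = 363
a_3 = 120
c_3 = 20
p_4 = 219
q_4 = 299
q_5 = 90
s_5 = 274
t_5 = 136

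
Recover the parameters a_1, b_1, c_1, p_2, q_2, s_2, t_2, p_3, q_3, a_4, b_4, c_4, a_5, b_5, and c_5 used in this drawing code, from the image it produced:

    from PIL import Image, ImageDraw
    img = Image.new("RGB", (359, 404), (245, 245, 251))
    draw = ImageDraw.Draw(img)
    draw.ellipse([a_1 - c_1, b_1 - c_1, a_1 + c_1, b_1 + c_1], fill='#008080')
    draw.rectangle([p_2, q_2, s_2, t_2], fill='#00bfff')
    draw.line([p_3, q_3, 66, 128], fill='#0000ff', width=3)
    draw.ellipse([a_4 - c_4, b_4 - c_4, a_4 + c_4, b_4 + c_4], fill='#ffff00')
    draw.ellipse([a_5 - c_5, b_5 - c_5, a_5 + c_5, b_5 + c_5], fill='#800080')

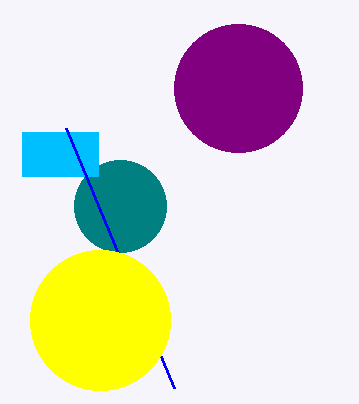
a_1 = 120
b_1 = 206
c_1 = 46
p_2 = 22
q_2 = 132
s_2 = 98
t_2 = 176
p_3 = 174
q_3 = 388
a_4 = 100
b_4 = 320
c_4 = 70
a_5 = 238
b_5 = 88
c_5 = 64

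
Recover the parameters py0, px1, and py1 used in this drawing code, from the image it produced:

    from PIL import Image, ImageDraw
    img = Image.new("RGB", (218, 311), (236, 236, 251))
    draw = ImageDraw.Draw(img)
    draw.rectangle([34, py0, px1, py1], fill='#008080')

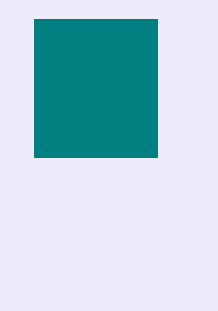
py0 = 19
px1 = 157
py1 = 157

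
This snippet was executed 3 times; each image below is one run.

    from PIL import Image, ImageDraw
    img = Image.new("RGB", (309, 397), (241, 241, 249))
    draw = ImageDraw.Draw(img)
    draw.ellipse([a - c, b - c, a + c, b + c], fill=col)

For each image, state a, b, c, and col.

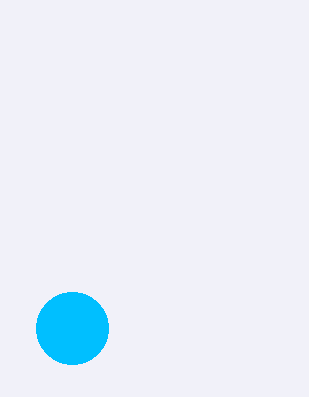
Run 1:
a = 72, b = 328, c = 36, col = 'deepskyblue'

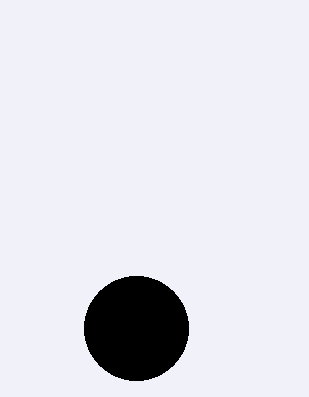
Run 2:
a = 136, b = 328, c = 52, col = 'black'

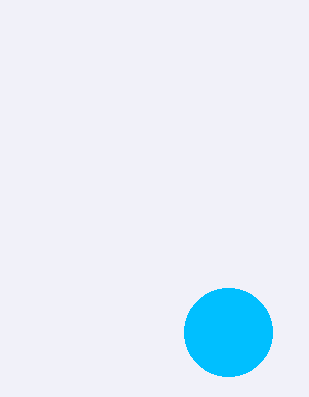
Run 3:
a = 228
b = 332
c = 44
col = 'deepskyblue'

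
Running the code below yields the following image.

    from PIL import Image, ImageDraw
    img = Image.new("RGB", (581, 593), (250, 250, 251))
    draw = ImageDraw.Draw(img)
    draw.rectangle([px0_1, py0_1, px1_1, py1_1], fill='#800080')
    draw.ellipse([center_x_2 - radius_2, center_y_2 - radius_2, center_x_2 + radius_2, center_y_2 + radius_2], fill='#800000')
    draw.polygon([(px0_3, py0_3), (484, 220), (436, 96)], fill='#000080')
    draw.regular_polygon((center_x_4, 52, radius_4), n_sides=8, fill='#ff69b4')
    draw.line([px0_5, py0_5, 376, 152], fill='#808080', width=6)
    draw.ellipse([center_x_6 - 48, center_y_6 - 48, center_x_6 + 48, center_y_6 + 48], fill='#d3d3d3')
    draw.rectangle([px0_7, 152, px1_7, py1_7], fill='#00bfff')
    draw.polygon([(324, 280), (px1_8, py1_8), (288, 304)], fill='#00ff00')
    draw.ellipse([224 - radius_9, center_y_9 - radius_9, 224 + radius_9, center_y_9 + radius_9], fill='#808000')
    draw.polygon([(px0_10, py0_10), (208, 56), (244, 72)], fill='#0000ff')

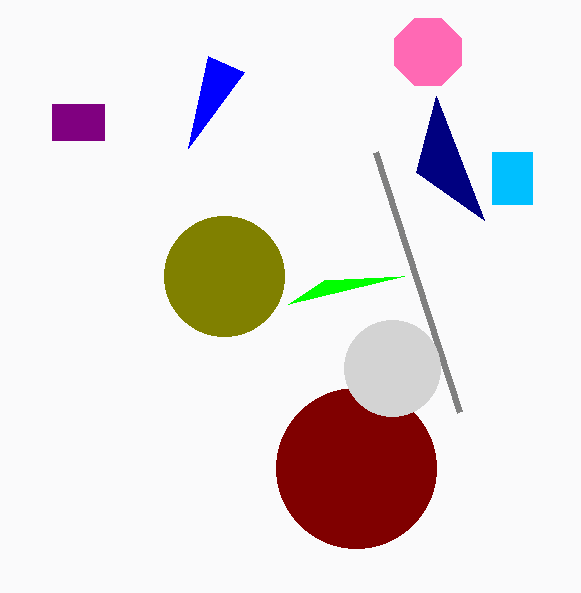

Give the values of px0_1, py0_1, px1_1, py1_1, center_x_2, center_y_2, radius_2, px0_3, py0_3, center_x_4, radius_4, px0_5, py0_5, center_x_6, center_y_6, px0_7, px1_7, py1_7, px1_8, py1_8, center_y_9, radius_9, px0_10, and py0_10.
px0_1 = 52, py0_1 = 104, px1_1 = 104, py1_1 = 140, center_x_2 = 356, center_y_2 = 468, radius_2 = 80, px0_3 = 416, py0_3 = 172, center_x_4 = 428, radius_4 = 36, px0_5 = 460, py0_5 = 412, center_x_6 = 392, center_y_6 = 368, px0_7 = 492, px1_7 = 532, py1_7 = 204, px1_8 = 404, py1_8 = 276, center_y_9 = 276, radius_9 = 60, px0_10 = 188, py0_10 = 148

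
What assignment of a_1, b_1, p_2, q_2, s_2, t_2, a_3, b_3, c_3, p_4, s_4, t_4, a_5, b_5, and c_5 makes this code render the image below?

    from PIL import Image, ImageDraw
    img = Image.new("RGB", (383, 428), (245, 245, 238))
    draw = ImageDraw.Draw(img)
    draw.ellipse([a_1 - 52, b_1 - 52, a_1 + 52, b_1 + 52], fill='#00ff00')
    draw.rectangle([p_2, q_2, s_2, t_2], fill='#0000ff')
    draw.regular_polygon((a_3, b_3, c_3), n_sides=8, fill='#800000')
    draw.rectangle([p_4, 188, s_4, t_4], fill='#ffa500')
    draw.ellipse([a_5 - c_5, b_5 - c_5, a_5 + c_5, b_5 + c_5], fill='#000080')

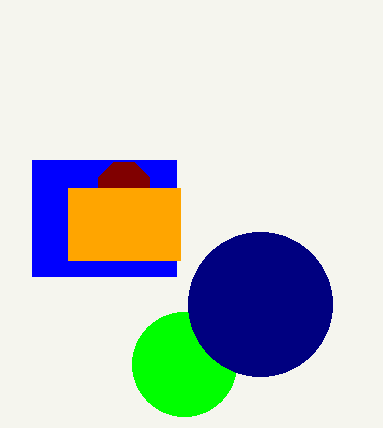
a_1 = 184
b_1 = 364
p_2 = 32
q_2 = 160
s_2 = 176
t_2 = 276
a_3 = 124
b_3 = 188
c_3 = 28
p_4 = 68
s_4 = 180
t_4 = 260
a_5 = 260
b_5 = 304
c_5 = 72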